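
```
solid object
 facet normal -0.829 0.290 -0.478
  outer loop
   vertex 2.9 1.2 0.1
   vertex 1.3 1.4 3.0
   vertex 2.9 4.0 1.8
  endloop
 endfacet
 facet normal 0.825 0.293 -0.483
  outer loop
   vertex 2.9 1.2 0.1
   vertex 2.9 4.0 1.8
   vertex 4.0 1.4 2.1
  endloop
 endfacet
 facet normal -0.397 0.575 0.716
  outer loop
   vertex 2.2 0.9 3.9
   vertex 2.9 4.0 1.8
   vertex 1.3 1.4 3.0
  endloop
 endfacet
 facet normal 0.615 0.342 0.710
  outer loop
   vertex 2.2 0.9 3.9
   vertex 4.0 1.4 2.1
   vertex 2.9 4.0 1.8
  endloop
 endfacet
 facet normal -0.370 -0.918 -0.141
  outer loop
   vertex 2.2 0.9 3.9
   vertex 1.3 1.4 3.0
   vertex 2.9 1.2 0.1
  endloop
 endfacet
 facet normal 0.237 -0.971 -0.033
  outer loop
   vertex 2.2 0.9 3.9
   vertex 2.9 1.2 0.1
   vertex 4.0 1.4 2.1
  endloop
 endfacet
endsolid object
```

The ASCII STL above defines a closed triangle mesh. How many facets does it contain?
6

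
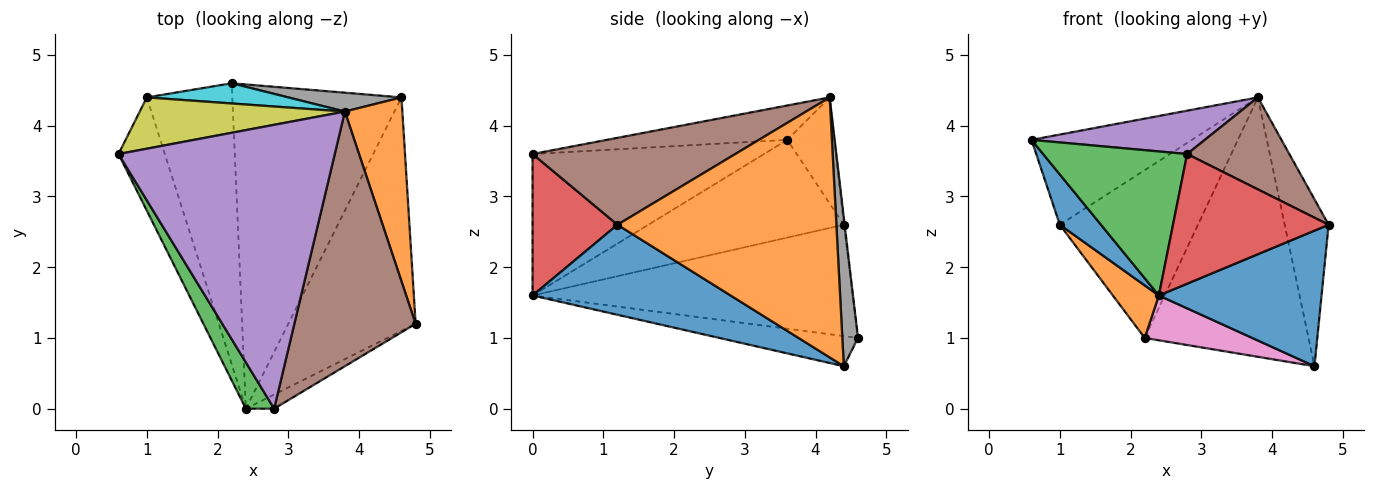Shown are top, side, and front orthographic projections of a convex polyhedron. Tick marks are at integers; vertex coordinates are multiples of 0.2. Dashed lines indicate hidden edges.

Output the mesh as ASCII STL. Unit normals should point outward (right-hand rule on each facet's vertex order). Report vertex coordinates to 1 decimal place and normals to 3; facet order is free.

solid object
 facet normal 0.522 -0.428 -0.738
  outer loop
   vertex 2.4 0.0 1.6
   vertex 4.6 4.4 0.6
   vertex 4.8 1.2 2.6
  endloop
 endfacet
 facet normal 0.958 0.192 0.212
  outer loop
   vertex 3.8 4.2 4.4
   vertex 4.8 1.2 2.6
   vertex 4.6 4.4 0.6
  endloop
 endfacet
 facet normal -0.837 -0.521 0.167
  outer loop
   vertex 2.8 0.0 3.6
   vertex 0.6 3.6 3.8
   vertex 2.4 0.0 1.6
  endloop
 endfacet
 facet normal 0.477 -0.874 -0.095
  outer loop
   vertex 2.8 0.0 3.6
   vertex 2.4 0.0 1.6
   vertex 4.8 1.2 2.6
  endloop
 endfacet
 facet normal -0.155 -0.149 0.977
  outer loop
   vertex 2.8 0.0 3.6
   vertex 3.8 4.2 4.4
   vertex 0.6 3.6 3.8
  endloop
 endfacet
 facet normal 0.559 -0.282 0.780
  outer loop
   vertex 2.8 0.0 3.6
   vertex 4.8 1.2 2.6
   vertex 3.8 4.2 4.4
  endloop
 endfacet
 facet normal -0.174 -0.135 -0.976
  outer loop
   vertex 2.2 4.6 1.0
   vertex 4.6 4.4 0.6
   vertex 2.4 0.0 1.6
  endloop
 endfacet
 facet normal 0.095 0.993 0.072
  outer loop
   vertex 2.2 4.6 1.0
   vertex 3.8 4.2 4.4
   vertex 4.6 4.4 0.6
  endloop
 endfacet
 facet normal -0.248 0.842 0.479
  outer loop
   vertex 1.0 4.4 2.6
   vertex 0.6 3.6 3.8
   vertex 3.8 4.2 4.4
  endloop
 endfacet
 facet normal -0.006 0.993 0.120
  outer loop
   vertex 1.0 4.4 2.6
   vertex 3.8 4.2 4.4
   vertex 2.2 4.6 1.0
  endloop
 endfacet
 facet normal -0.888 -0.187 -0.421
  outer loop
   vertex 1.0 4.4 2.6
   vertex 2.4 0.0 1.6
   vertex 0.6 3.6 3.8
  endloop
 endfacet
 facet normal -0.788 -0.113 -0.605
  outer loop
   vertex 1.0 4.4 2.6
   vertex 2.2 4.6 1.0
   vertex 2.4 0.0 1.6
  endloop
 endfacet
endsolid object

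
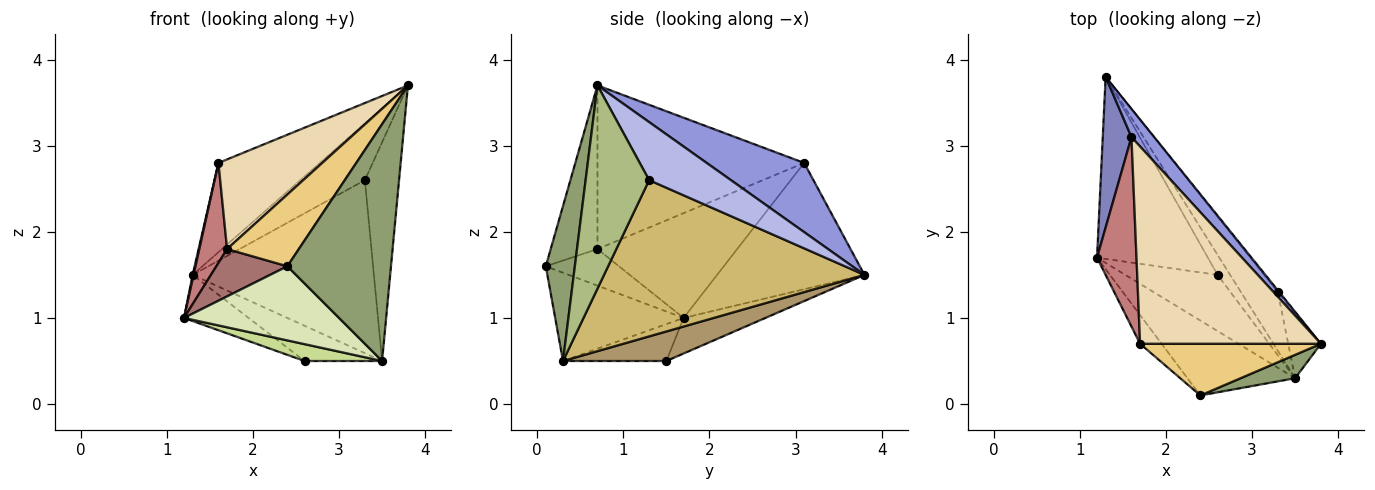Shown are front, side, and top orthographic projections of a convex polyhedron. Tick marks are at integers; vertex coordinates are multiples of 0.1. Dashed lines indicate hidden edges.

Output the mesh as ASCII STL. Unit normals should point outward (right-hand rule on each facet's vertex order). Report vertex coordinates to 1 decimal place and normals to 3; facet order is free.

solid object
 facet normal -0.297 0.235 -0.926
  outer loop
   vertex 2.6 1.5 0.5
   vertex 1.2 1.7 1.0
   vertex 1.3 3.8 1.5
  endloop
 endfacet
 facet normal -0.975 -0.006 0.222
  outer loop
   vertex 1.6 3.1 2.8
   vertex 1.3 3.8 1.5
   vertex 1.2 1.7 1.0
  endloop
 endfacet
 facet normal 0.676 0.703 0.223
  outer loop
   vertex 1.6 3.1 2.8
   vertex 3.8 0.7 3.7
   vertex 1.3 3.8 1.5
  endloop
 endfacet
 facet normal 0.785 0.620 -0.019
  outer loop
   vertex 3.3 1.3 2.6
   vertex 1.3 3.8 1.5
   vertex 3.8 0.7 3.7
  endloop
 endfacet
 facet normal 0.269 -0.959 0.095
  outer loop
   vertex 3.5 0.3 0.5
   vertex 3.8 0.7 3.7
   vertex 2.4 0.1 1.6
  endloop
 endfacet
 facet normal 0.872 0.469 -0.140
  outer loop
   vertex 3.5 0.3 0.5
   vertex 3.3 1.3 2.6
   vertex 3.8 0.7 3.7
  endloop
 endfacet
 facet normal -0.358 -0.268 -0.894
  outer loop
   vertex 3.5 0.3 0.5
   vertex 1.2 1.7 1.0
   vertex 2.6 1.5 0.5
  endloop
 endfacet
 facet normal -0.503 -0.608 -0.614
  outer loop
   vertex 3.5 0.3 0.5
   vertex 2.4 0.1 1.6
   vertex 1.2 1.7 1.0
  endloop
 endfacet
 facet normal 0.757 0.568 -0.322
  outer loop
   vertex 3.5 0.3 0.5
   vertex 2.6 1.5 0.5
   vertex 1.3 3.8 1.5
  endloop
 endfacet
 facet normal 0.806 0.561 -0.190
  outer loop
   vertex 3.5 0.3 0.5
   vertex 1.3 3.8 1.5
   vertex 3.3 1.3 2.6
  endloop
 endfacet
 facet normal -0.467 -0.717 0.517
  outer loop
   vertex 1.7 0.7 1.8
   vertex 2.4 0.1 1.6
   vertex 3.8 0.7 3.7
  endloop
 endfacet
 facet normal -0.636 -0.319 0.703
  outer loop
   vertex 1.7 0.7 1.8
   vertex 3.8 0.7 3.7
   vertex 1.6 3.1 2.8
  endloop
 endfacet
 facet normal -0.661 -0.642 -0.389
  outer loop
   vertex 1.7 0.7 1.8
   vertex 1.2 1.7 1.0
   vertex 2.4 0.1 1.6
  endloop
 endfacet
 facet normal -0.920 -0.183 0.347
  outer loop
   vertex 1.7 0.7 1.8
   vertex 1.6 3.1 2.8
   vertex 1.2 1.7 1.0
  endloop
 endfacet
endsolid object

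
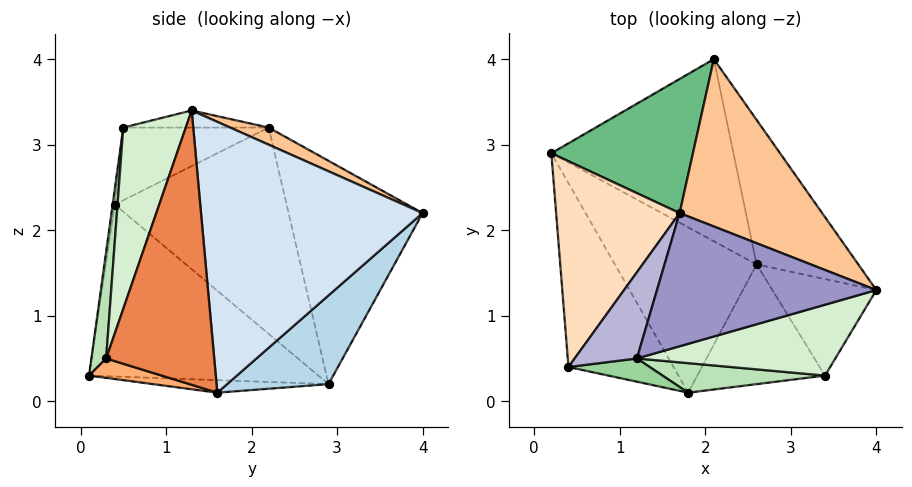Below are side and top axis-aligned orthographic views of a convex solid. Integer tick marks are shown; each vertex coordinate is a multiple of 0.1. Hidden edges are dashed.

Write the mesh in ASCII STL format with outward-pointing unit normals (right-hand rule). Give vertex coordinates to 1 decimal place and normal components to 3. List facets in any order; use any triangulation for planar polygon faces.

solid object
 facet normal -0.088 -0.086 -0.992
  outer loop
   vertex 2.6 1.6 0.1
   vertex 1.8 0.1 0.3
   vertex 0.2 2.9 0.2
  endloop
 endfacet
 facet normal -0.761 -0.452 -0.465
  outer loop
   vertex 0.4 0.4 2.3
   vertex 0.2 2.9 0.2
   vertex 1.8 0.1 0.3
  endloop
 endfacet
 facet normal 0.329 0.660 -0.676
  outer loop
   vertex 2.1 4.0 2.2
   vertex 2.6 1.6 0.1
   vertex 0.2 2.9 0.2
  endloop
 endfacet
 facet normal 0.836 0.449 -0.314
  outer loop
   vertex 2.1 4.0 2.2
   vertex 4.0 1.3 3.4
   vertex 2.6 1.6 0.1
  endloop
 endfacet
 facet normal 0.847 0.423 -0.321
  outer loop
   vertex 3.4 0.3 0.5
   vertex 2.6 1.6 0.1
   vertex 4.0 1.3 3.4
  endloop
 endfacet
 facet normal 0.147 -0.207 -0.967
  outer loop
   vertex 3.4 0.3 0.5
   vertex 1.8 0.1 0.3
   vertex 2.6 1.6 0.1
  endloop
 endfacet
 facet normal 0.105 0.465 0.879
  outer loop
   vertex 1.7 2.2 3.2
   vertex 4.0 1.3 3.4
   vertex 2.1 4.0 2.2
  endloop
 endfacet
 facet normal -0.807 0.341 0.483
  outer loop
   vertex 1.7 2.2 3.2
   vertex 0.2 2.9 0.2
   vertex 0.4 0.4 2.3
  endloop
 endfacet
 facet normal -0.760 0.437 0.482
  outer loop
   vertex 1.7 2.2 3.2
   vertex 2.1 4.0 2.2
   vertex 0.2 2.9 0.2
  endloop
 endfacet
 facet normal -0.024 -0.991 0.132
  outer loop
   vertex 1.2 0.5 3.2
   vertex 0.4 0.4 2.3
   vertex 1.8 0.1 0.3
  endloop
 endfacet
 facet normal 0.103 -0.982 0.157
  outer loop
   vertex 1.2 0.5 3.2
   vertex 1.8 0.1 0.3
   vertex 3.4 0.3 0.5
  endloop
 endfacet
 facet normal 0.247 -0.931 0.270
  outer loop
   vertex 1.2 0.5 3.2
   vertex 3.4 0.3 0.5
   vertex 4.0 1.3 3.4
  endloop
 endfacet
 facet normal -0.078 0.023 0.997
  outer loop
   vertex 1.2 0.5 3.2
   vertex 4.0 1.3 3.4
   vertex 1.7 2.2 3.2
  endloop
 endfacet
 facet normal -0.741 0.218 0.635
  outer loop
   vertex 1.2 0.5 3.2
   vertex 1.7 2.2 3.2
   vertex 0.4 0.4 2.3
  endloop
 endfacet
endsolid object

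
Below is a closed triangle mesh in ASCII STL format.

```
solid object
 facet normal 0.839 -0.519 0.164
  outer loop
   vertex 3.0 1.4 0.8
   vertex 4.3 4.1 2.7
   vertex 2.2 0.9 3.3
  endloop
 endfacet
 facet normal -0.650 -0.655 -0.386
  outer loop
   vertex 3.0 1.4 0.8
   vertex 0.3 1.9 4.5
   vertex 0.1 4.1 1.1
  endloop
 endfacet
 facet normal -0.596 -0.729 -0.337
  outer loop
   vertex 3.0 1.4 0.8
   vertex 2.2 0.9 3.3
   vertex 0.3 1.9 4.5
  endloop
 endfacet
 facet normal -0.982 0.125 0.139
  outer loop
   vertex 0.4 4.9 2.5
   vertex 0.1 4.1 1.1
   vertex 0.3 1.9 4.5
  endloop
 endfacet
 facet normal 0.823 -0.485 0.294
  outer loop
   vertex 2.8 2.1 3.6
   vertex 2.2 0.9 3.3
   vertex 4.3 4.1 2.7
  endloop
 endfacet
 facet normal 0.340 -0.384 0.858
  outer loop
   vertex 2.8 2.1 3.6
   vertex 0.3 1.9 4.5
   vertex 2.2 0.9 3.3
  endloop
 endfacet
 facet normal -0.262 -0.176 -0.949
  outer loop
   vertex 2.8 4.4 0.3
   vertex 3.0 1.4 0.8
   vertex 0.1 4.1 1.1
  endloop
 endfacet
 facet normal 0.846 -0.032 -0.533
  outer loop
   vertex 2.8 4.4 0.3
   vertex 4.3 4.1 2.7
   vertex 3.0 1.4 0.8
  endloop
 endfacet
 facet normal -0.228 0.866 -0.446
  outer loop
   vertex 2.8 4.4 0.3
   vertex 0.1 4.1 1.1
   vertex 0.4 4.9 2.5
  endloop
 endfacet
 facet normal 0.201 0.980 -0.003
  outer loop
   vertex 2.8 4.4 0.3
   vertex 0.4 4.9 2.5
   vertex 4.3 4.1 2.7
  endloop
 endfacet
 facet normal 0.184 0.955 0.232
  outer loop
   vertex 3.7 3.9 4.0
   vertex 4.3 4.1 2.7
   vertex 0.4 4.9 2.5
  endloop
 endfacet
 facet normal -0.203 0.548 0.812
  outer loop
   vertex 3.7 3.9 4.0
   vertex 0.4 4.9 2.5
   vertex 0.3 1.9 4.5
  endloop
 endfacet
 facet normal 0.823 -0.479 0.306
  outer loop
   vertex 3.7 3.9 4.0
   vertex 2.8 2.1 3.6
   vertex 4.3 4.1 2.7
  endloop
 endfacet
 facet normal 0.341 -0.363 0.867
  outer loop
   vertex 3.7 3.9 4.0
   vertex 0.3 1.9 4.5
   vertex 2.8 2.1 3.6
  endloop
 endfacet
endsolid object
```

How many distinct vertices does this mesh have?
9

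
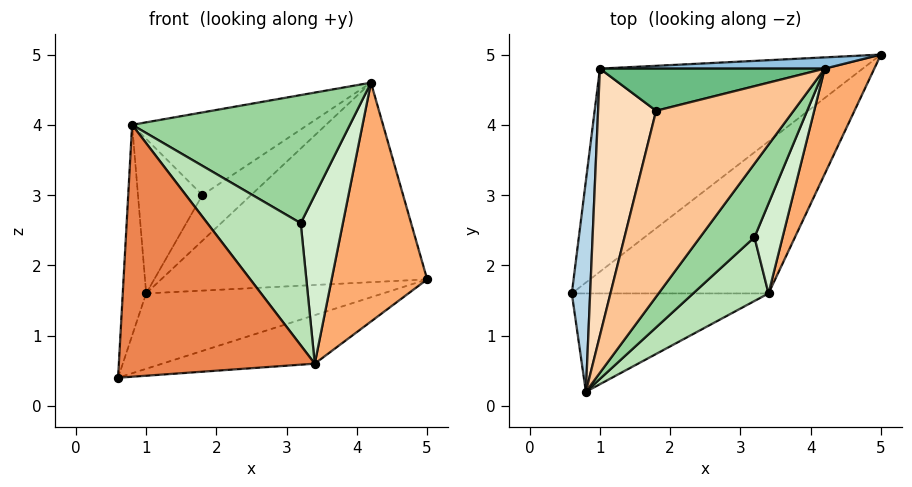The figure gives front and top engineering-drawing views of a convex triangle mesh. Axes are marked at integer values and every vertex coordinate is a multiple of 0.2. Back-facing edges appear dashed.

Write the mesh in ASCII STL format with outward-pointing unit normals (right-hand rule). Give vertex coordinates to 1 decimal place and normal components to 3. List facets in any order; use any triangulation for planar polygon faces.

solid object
 facet normal 0.029 0.348 -0.937
  outer loop
   vertex 1.0 4.8 1.6
   vertex 5.0 5.0 1.8
   vertex 0.6 1.6 0.4
  endloop
 endfacet
 facet normal -0.053 0.997 0.056
  outer loop
   vertex 1.0 4.8 1.6
   vertex 4.2 4.8 4.6
   vertex 5.0 5.0 1.8
  endloop
 endfacet
 facet normal -0.992 0.090 0.090
  outer loop
   vertex 1.0 4.8 1.6
   vertex 0.6 1.6 0.4
   vertex 0.8 0.2 4.0
  endloop
 endfacet
 facet normal 0.068 0.303 -0.950
  outer loop
   vertex 3.4 1.6 0.6
   vertex 0.6 1.6 0.4
   vertex 5.0 5.0 1.8
  endloop
 endfacet
 facet normal 0.026 -0.931 -0.364
  outer loop
   vertex 3.4 1.6 0.6
   vertex 0.8 0.2 4.0
   vertex 0.6 1.6 0.4
  endloop
 endfacet
 facet normal 0.854 -0.476 0.210
  outer loop
   vertex 3.4 1.6 0.6
   vertex 5.0 5.0 1.8
   vertex 4.2 4.8 4.6
  endloop
 endfacet
 facet normal -0.579 0.331 0.745
  outer loop
   vertex 1.8 4.2 3.0
   vertex 0.8 0.2 4.0
   vertex 4.2 4.8 4.6
  endloop
 endfacet
 facet normal -0.751 0.331 0.571
  outer loop
   vertex 1.8 4.2 3.0
   vertex 1.0 4.8 1.6
   vertex 0.8 0.2 4.0
  endloop
 endfacet
 facet normal -0.537 0.620 0.572
  outer loop
   vertex 1.8 4.2 3.0
   vertex 4.2 4.8 4.6
   vertex 1.0 4.8 1.6
  endloop
 endfacet
 facet normal 0.735 -0.588 0.337
  outer loop
   vertex 3.2 2.4 2.6
   vertex 4.2 4.8 4.6
   vertex 0.8 0.2 4.0
  endloop
 endfacet
 facet normal 0.735 -0.601 0.314
  outer loop
   vertex 3.2 2.4 2.6
   vertex 0.8 0.2 4.0
   vertex 3.4 1.6 0.6
  endloop
 endfacet
 facet normal 0.762 -0.571 0.305
  outer loop
   vertex 3.2 2.4 2.6
   vertex 3.4 1.6 0.6
   vertex 4.2 4.8 4.6
  endloop
 endfacet
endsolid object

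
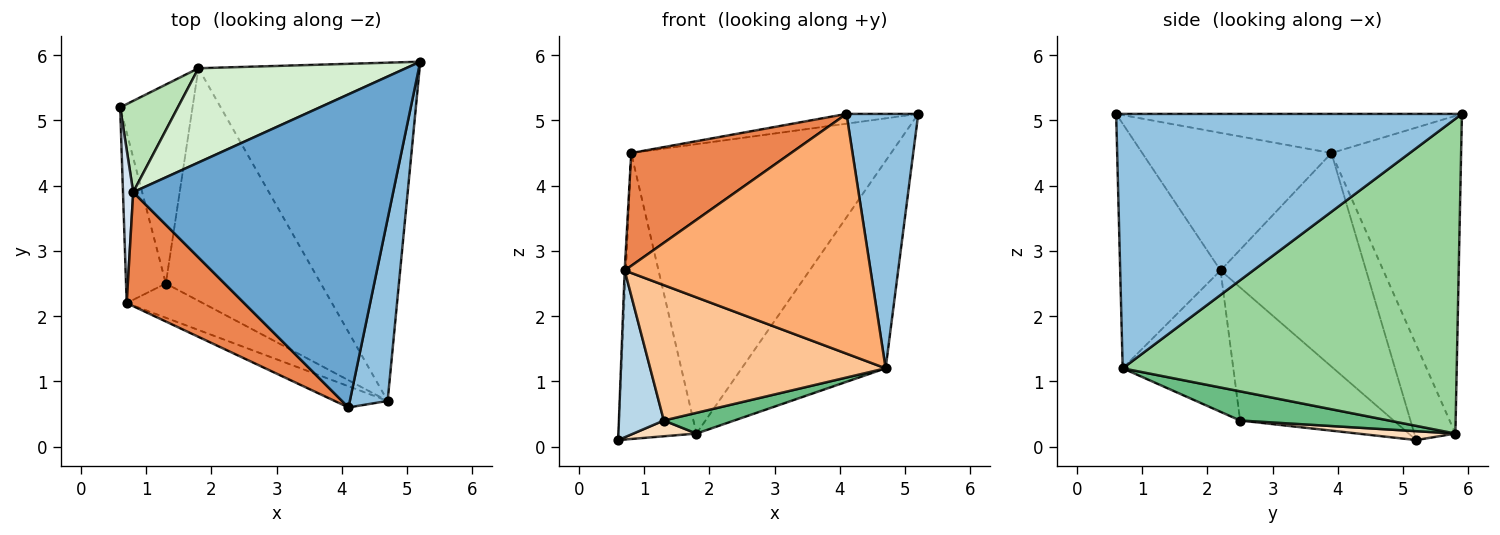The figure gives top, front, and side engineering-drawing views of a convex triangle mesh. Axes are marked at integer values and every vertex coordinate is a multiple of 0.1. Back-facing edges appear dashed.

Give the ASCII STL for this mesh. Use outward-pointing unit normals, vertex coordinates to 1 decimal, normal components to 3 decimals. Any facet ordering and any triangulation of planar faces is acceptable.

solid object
 facet normal -0.149 0.031 0.988
  outer loop
   vertex 0.8 3.9 4.5
   vertex 4.1 0.6 5.1
   vertex 5.2 5.9 5.1
  endloop
 endfacet
 facet normal 0.969 -0.201 0.144
  outer loop
   vertex 4.7 0.7 1.2
   vertex 5.2 5.9 5.1
   vertex 4.1 0.6 5.1
  endloop
 endfacet
 facet normal -0.923 -0.270 -0.276
  outer loop
   vertex 0.7 2.2 2.7
   vertex 0.6 5.2 0.1
   vertex 1.3 2.5 0.4
  endloop
 endfacet
 facet normal -0.999 0.008 0.048
  outer loop
   vertex 0.7 2.2 2.7
   vertex 0.8 3.9 4.5
   vertex 0.6 5.2 0.1
  endloop
 endfacet
 facet normal -0.640 -0.541 0.546
  outer loop
   vertex 0.7 2.2 2.7
   vertex 4.1 0.6 5.1
   vertex 0.8 3.9 4.5
  endloop
 endfacet
 facet normal -0.377 -0.923 -0.082
  outer loop
   vertex 0.7 2.2 2.7
   vertex 4.7 0.7 1.2
   vertex 4.1 0.6 5.1
  endloop
 endfacet
 facet normal -0.415 -0.882 -0.223
  outer loop
   vertex 0.7 2.2 2.7
   vertex 1.3 2.5 0.4
   vertex 4.7 0.7 1.2
  endloop
 endfacet
 facet normal 0.122 -0.078 -0.989
  outer loop
   vertex 1.8 5.8 0.2
   vertex 1.3 2.5 0.4
   vertex 0.6 5.2 0.1
  endloop
 endfacet
 facet normal 0.184 -0.087 -0.979
  outer loop
   vertex 1.8 5.8 0.2
   vertex 4.7 0.7 1.2
   vertex 1.3 2.5 0.4
  endloop
 endfacet
 facet normal 0.772 0.332 -0.542
  outer loop
   vertex 1.8 5.8 0.2
   vertex 5.2 5.9 5.1
   vertex 4.7 0.7 1.2
  endloop
 endfacet
 facet normal -0.448 0.851 0.272
  outer loop
   vertex 1.8 5.8 0.2
   vertex 0.6 5.2 0.1
   vertex 0.8 3.9 4.5
  endloop
 endfacet
 facet normal -0.429 0.859 0.280
  outer loop
   vertex 1.8 5.8 0.2
   vertex 0.8 3.9 4.5
   vertex 5.2 5.9 5.1
  endloop
 endfacet
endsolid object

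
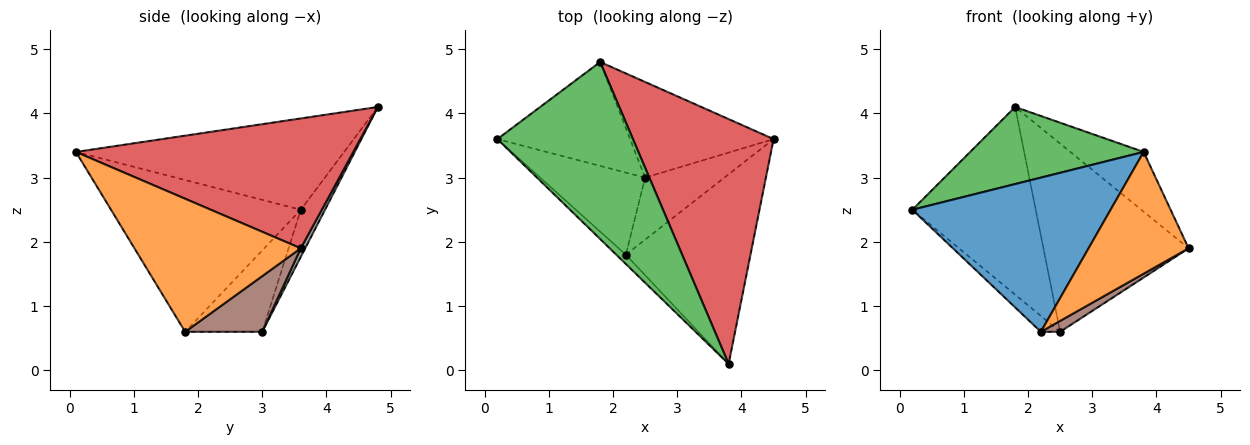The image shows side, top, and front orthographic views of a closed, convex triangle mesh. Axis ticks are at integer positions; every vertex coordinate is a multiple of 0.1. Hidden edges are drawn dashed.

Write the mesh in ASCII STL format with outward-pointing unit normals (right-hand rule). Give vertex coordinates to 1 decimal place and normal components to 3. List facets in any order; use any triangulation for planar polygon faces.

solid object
 facet normal -0.691 -0.722 -0.043
  outer loop
   vertex 2.2 1.8 0.6
   vertex 3.8 0.1 3.4
   vertex 0.2 3.6 2.5
  endloop
 endfacet
 facet normal 0.668 -0.402 -0.626
  outer loop
   vertex 2.2 1.8 0.6
   vertex 4.5 3.6 1.9
   vertex 3.8 0.1 3.4
  endloop
 endfacet
 facet normal -0.525 -0.340 0.780
  outer loop
   vertex 1.8 4.8 4.1
   vertex 0.2 3.6 2.5
   vertex 3.8 0.1 3.4
  endloop
 endfacet
 facet normal 0.668 0.176 0.723
  outer loop
   vertex 1.8 4.8 4.1
   vertex 3.8 0.1 3.4
   vertex 4.5 3.6 1.9
  endloop
 endfacet
 facet normal -0.606 0.151 -0.781
  outer loop
   vertex 2.5 3.0 0.6
   vertex 2.2 1.8 0.6
   vertex 0.2 3.6 2.5
  endloop
 endfacet
 facet normal 0.569 -0.142 -0.810
  outer loop
   vertex 2.5 3.0 0.6
   vertex 4.5 3.6 1.9
   vertex 2.2 1.8 0.6
  endloop
 endfacet
 facet normal -0.169 0.862 -0.477
  outer loop
   vertex 2.5 3.0 0.6
   vertex 0.2 3.6 2.5
   vertex 1.8 4.8 4.1
  endloop
 endfacet
 facet normal 0.027 0.891 -0.453
  outer loop
   vertex 2.5 3.0 0.6
   vertex 1.8 4.8 4.1
   vertex 4.5 3.6 1.9
  endloop
 endfacet
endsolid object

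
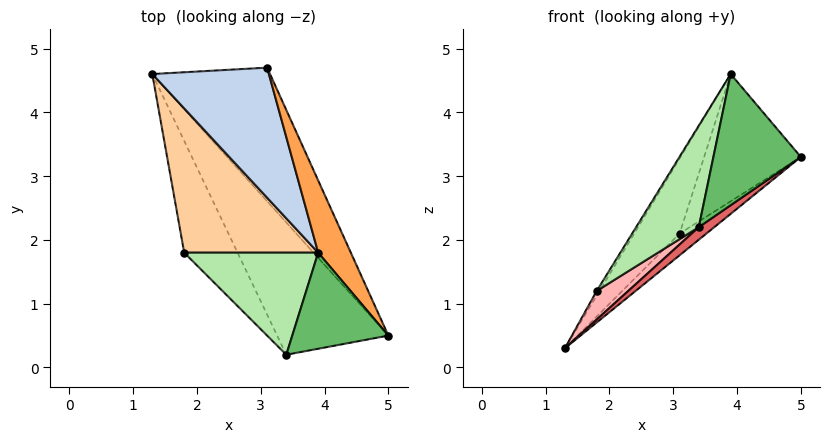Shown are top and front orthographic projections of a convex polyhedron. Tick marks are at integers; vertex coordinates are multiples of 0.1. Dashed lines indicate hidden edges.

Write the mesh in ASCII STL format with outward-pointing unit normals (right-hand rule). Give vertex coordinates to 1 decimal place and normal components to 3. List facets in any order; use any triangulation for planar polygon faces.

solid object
 facet normal 0.699 0.115 -0.706
  outer loop
   vertex 3.1 4.7 2.1
   vertex 5.0 0.5 3.3
   vertex 1.3 4.6 0.3
  endloop
 endfacet
 facet normal -0.666 0.373 0.646
  outer loop
   vertex 3.9 1.8 4.6
   vertex 3.1 4.7 2.1
   vertex 1.3 4.6 0.3
  endloop
 endfacet
 facet normal 0.850 0.459 0.260
  outer loop
   vertex 3.9 1.8 4.6
   vertex 5.0 0.5 3.3
   vertex 3.1 4.7 2.1
  endloop
 endfacet
 facet normal -0.851 0.017 0.525
  outer loop
   vertex 1.8 1.8 1.2
   vertex 3.9 1.8 4.6
   vertex 1.3 4.6 0.3
  endloop
 endfacet
 facet normal -0.247 -0.782 0.573
  outer loop
   vertex 3.4 0.2 2.2
   vertex 5.0 0.5 3.3
   vertex 3.9 1.8 4.6
  endloop
 endfacet
 facet normal -0.754 -0.463 0.466
  outer loop
   vertex 3.4 0.2 2.2
   vertex 3.9 1.8 4.6
   vertex 1.8 1.8 1.2
  endloop
 endfacet
 facet normal 0.575 -0.078 -0.815
  outer loop
   vertex 3.4 0.2 2.2
   vertex 1.3 4.6 0.3
   vertex 5.0 0.5 3.3
  endloop
 endfacet
 facet normal 0.337 -0.233 -0.912
  outer loop
   vertex 3.4 0.2 2.2
   vertex 1.8 1.8 1.2
   vertex 1.3 4.6 0.3
  endloop
 endfacet
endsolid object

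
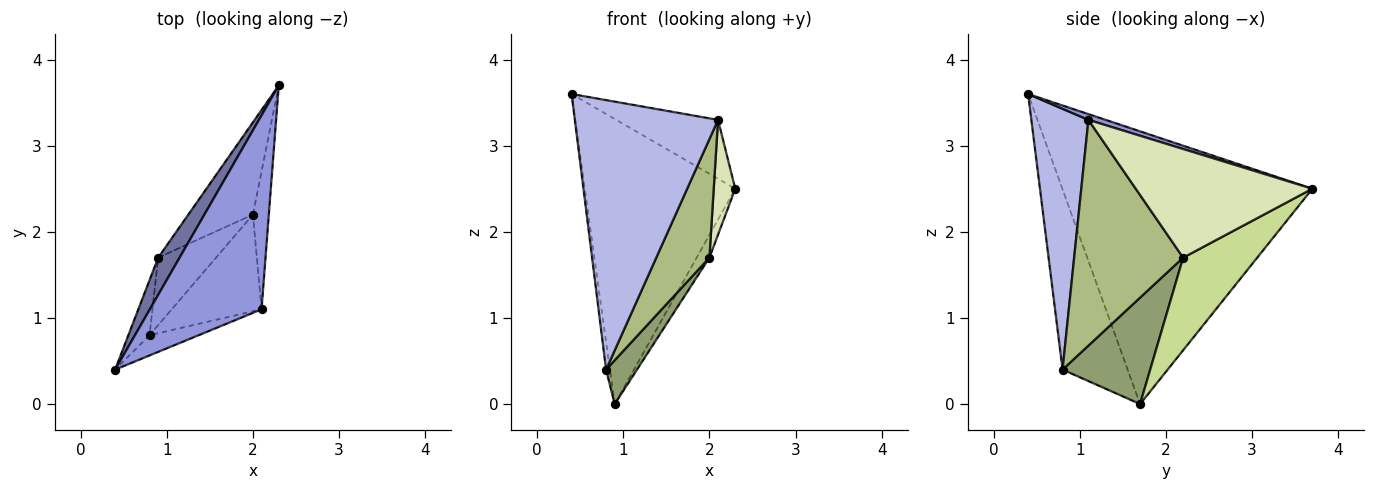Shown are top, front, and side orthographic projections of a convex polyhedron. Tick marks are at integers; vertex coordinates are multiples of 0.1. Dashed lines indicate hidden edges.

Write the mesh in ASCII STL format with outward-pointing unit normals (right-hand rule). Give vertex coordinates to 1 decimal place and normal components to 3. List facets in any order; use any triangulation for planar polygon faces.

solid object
 facet normal -0.855 0.515 0.067
  outer loop
   vertex 0.9 1.7 0.0
   vertex 0.4 0.4 3.6
   vertex 2.3 3.7 2.5
  endloop
 endfacet
 facet normal -0.991 0.058 -0.117
  outer loop
   vertex 0.8 0.8 0.4
   vertex 0.4 0.4 3.6
   vertex 0.9 1.7 0.0
  endloop
 endfacet
 facet normal 0.049 0.290 0.956
  outer loop
   vertex 2.1 1.1 3.3
   vertex 2.3 3.7 2.5
   vertex 0.4 0.4 3.6
  endloop
 endfacet
 facet normal 0.369 -0.927 -0.070
  outer loop
   vertex 2.1 1.1 3.3
   vertex 0.4 0.4 3.6
   vertex 0.8 0.8 0.4
  endloop
 endfacet
 facet normal 0.839 -0.296 -0.456
  outer loop
   vertex 2.0 2.2 1.7
   vertex 0.8 0.8 0.4
   vertex 0.9 1.7 0.0
  endloop
 endfacet
 facet normal 0.846 -0.413 -0.337
  outer loop
   vertex 2.0 2.2 1.7
   vertex 2.1 1.1 3.3
   vertex 0.8 0.8 0.4
  endloop
 endfacet
 facet normal 0.812 0.140 -0.567
  outer loop
   vertex 2.0 2.2 1.7
   vertex 0.9 1.7 0.0
   vertex 2.3 3.7 2.5
  endloop
 endfacet
 facet normal 0.982 -0.120 -0.144
  outer loop
   vertex 2.0 2.2 1.7
   vertex 2.3 3.7 2.5
   vertex 2.1 1.1 3.3
  endloop
 endfacet
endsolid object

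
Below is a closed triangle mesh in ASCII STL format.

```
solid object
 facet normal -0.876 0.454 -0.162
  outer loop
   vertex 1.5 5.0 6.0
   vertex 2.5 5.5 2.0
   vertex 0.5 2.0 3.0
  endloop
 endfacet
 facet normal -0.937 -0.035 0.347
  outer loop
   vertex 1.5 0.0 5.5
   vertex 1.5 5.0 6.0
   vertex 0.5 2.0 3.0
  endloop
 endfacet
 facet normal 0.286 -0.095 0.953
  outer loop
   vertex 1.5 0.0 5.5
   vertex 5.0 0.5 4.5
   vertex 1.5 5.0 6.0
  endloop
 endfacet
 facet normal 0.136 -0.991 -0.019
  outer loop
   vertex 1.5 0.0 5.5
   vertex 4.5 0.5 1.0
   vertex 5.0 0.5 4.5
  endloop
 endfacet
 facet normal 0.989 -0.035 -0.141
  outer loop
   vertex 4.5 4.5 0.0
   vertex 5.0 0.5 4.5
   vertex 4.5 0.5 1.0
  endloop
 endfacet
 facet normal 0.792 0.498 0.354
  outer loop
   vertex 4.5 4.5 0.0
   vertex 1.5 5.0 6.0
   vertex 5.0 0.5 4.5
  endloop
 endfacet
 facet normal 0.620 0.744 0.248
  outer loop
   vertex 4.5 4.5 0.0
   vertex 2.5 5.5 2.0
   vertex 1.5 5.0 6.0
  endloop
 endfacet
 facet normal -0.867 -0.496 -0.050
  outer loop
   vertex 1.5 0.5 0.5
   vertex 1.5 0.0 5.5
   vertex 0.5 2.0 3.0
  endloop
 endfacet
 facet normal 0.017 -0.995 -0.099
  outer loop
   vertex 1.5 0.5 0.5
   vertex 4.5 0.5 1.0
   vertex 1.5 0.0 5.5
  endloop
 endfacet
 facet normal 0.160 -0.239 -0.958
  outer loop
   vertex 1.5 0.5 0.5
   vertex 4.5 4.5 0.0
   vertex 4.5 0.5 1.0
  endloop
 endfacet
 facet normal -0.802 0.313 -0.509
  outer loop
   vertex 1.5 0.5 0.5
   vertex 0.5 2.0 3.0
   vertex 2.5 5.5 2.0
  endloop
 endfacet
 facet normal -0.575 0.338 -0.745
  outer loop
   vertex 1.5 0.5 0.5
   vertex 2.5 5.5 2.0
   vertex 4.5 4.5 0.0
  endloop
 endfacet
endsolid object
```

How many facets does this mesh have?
12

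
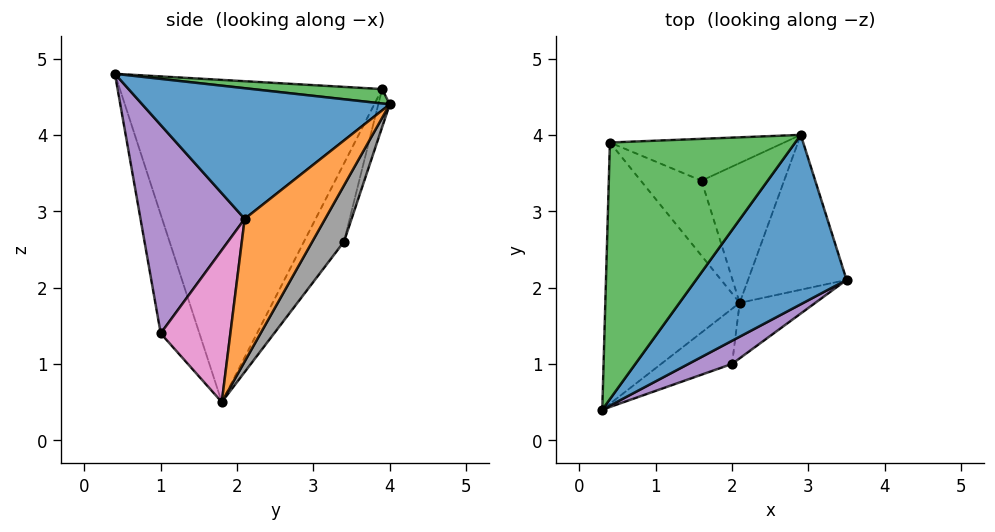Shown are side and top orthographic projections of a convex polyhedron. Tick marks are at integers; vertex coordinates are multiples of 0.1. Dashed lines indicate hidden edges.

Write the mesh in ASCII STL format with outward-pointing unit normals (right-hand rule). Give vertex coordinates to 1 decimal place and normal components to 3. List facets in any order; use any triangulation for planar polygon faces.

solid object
 facet normal 0.611 -0.363 0.704
  outer loop
   vertex 2.9 4.0 4.4
   vertex 0.3 0.4 4.8
   vertex 3.5 2.1 2.9
  endloop
 endfacet
 facet normal 0.671 0.578 -0.464
  outer loop
   vertex 2.1 1.8 0.5
   vertex 2.9 4.0 4.4
   vertex 3.5 2.1 2.9
  endloop
 endfacet
 facet normal 0.077 0.055 0.995
  outer loop
   vertex 0.4 3.9 4.6
   vertex 0.3 0.4 4.8
   vertex 2.9 4.0 4.4
  endloop
 endfacet
 facet normal -0.923 0.004 -0.385
  outer loop
   vertex 0.4 3.9 4.6
   vertex 2.1 1.8 0.5
   vertex 0.3 0.4 4.8
  endloop
 endfacet
 facet normal 0.516 -0.850 0.108
  outer loop
   vertex 2.0 1.0 1.4
   vertex 3.5 2.1 2.9
   vertex 0.3 0.4 4.8
  endloop
 endfacet
 facet normal -0.778 -0.424 -0.464
  outer loop
   vertex 2.0 1.0 1.4
   vertex 0.3 0.4 4.8
   vertex 2.1 1.8 0.5
  endloop
 endfacet
 facet normal 0.763 -0.523 -0.380
  outer loop
   vertex 2.0 1.0 1.4
   vertex 2.1 1.8 0.5
   vertex 3.5 2.1 2.9
  endloop
 endfacet
 facet normal 0.350 0.783 -0.514
  outer loop
   vertex 1.6 3.4 2.6
   vertex 2.9 4.0 4.4
   vertex 2.1 1.8 0.5
  endloop
 endfacet
 facet normal -0.060 0.959 -0.276
  outer loop
   vertex 1.6 3.4 2.6
   vertex 0.4 3.9 4.6
   vertex 2.9 4.0 4.4
  endloop
 endfacet
 facet normal -0.690 0.487 -0.536
  outer loop
   vertex 1.6 3.4 2.6
   vertex 2.1 1.8 0.5
   vertex 0.4 3.9 4.6
  endloop
 endfacet
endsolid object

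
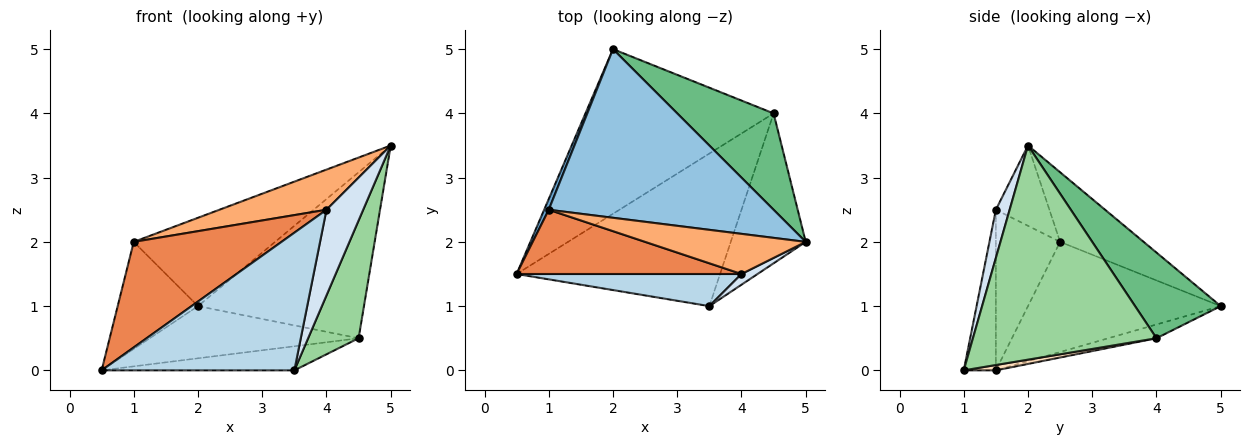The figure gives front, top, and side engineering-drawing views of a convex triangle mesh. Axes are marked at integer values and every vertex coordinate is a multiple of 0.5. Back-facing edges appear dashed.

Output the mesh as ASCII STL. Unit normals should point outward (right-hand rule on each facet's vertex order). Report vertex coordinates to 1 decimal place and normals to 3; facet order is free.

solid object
 facet normal -0.922 0.384 0.038
  outer loop
   vertex 1.0 2.5 2.0
   vertex 2.0 5.0 1.0
   vertex 0.5 1.5 0.0
  endloop
 endfacet
 facet normal -0.264 0.447 0.854
  outer loop
   vertex 1.0 2.5 2.0
   vertex 5.0 2.0 3.5
   vertex 2.0 5.0 1.0
  endloop
 endfacet
 facet normal -0.160 -0.961 0.224
  outer loop
   vertex 4.0 1.5 2.5
   vertex 0.5 1.5 0.0
   vertex 3.5 1.0 0.0
  endloop
 endfacet
 facet normal 0.349 -0.930 0.116
  outer loop
   vertex 4.0 1.5 2.5
   vertex 3.5 1.0 0.0
   vertex 5.0 2.0 3.5
  endloop
 endfacet
 facet normal -0.348 -0.801 0.487
  outer loop
   vertex 4.0 1.5 2.5
   vertex 1.0 2.5 2.0
   vertex 0.5 1.5 0.0
  endloop
 endfacet
 facet normal -0.333 -0.667 0.667
  outer loop
   vertex 4.0 1.5 2.5
   vertex 5.0 2.0 3.5
   vertex 1.0 2.5 2.0
  endloop
 endfacet
 facet normal -0.070 0.302 -0.951
  outer loop
   vertex 4.5 4.0 0.5
   vertex 0.5 1.5 0.0
   vertex 2.0 5.0 1.0
  endloop
 endfacet
 facet normal 0.026 0.156 -0.987
  outer loop
   vertex 4.5 4.0 0.5
   vertex 3.5 1.0 0.0
   vertex 0.5 1.5 0.0
  endloop
 endfacet
 facet normal 0.408 0.790 0.459
  outer loop
   vertex 4.5 4.0 0.5
   vertex 2.0 5.0 1.0
   vertex 5.0 2.0 3.5
  endloop
 endfacet
 facet normal 0.914 -0.251 -0.320
  outer loop
   vertex 4.5 4.0 0.5
   vertex 5.0 2.0 3.5
   vertex 3.5 1.0 0.0
  endloop
 endfacet
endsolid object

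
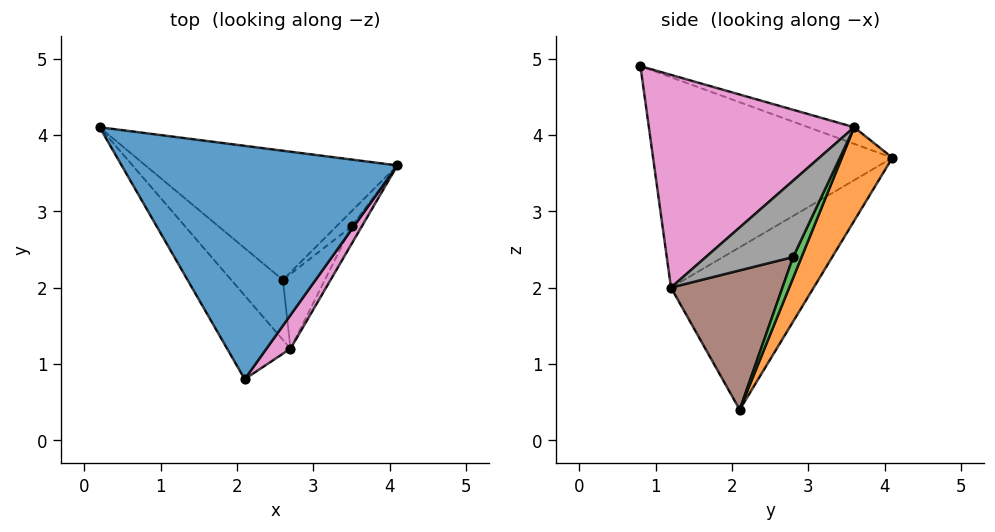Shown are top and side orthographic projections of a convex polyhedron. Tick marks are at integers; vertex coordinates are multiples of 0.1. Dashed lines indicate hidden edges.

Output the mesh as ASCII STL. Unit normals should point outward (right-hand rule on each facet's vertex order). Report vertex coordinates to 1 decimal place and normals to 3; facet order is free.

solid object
 facet normal -0.057 0.312 0.948
  outer loop
   vertex 2.1 0.8 4.9
   vertex 4.1 3.6 4.1
   vertex 0.2 4.1 3.7
  endloop
 endfacet
 facet normal 0.158 0.891 -0.425
  outer loop
   vertex 2.6 2.1 0.4
   vertex 0.2 4.1 3.7
   vertex 4.1 3.6 4.1
  endloop
 endfacet
 facet normal 0.677 0.545 -0.495
  outer loop
   vertex 3.5 2.8 2.4
   vertex 2.6 2.1 0.4
   vertex 4.1 3.6 4.1
  endloop
 endfacet
 facet normal -0.800 -0.549 -0.241
  outer loop
   vertex 2.7 1.2 2.0
   vertex 2.1 0.8 4.9
   vertex 0.2 4.1 3.7
  endloop
 endfacet
 facet normal -0.801 -0.542 -0.255
  outer loop
   vertex 2.7 1.2 2.0
   vertex 0.2 4.1 3.7
   vertex 2.6 2.1 0.4
  endloop
 endfacet
 facet normal 0.887 -0.377 -0.267
  outer loop
   vertex 2.7 1.2 2.0
   vertex 2.6 2.1 0.4
   vertex 3.5 2.8 2.4
  endloop
 endfacet
 facet normal 0.823 -0.561 0.093
  outer loop
   vertex 2.7 1.2 2.0
   vertex 4.1 3.6 4.1
   vertex 2.1 0.8 4.9
  endloop
 endfacet
 facet normal 0.900 -0.420 -0.120
  outer loop
   vertex 2.7 1.2 2.0
   vertex 3.5 2.8 2.4
   vertex 4.1 3.6 4.1
  endloop
 endfacet
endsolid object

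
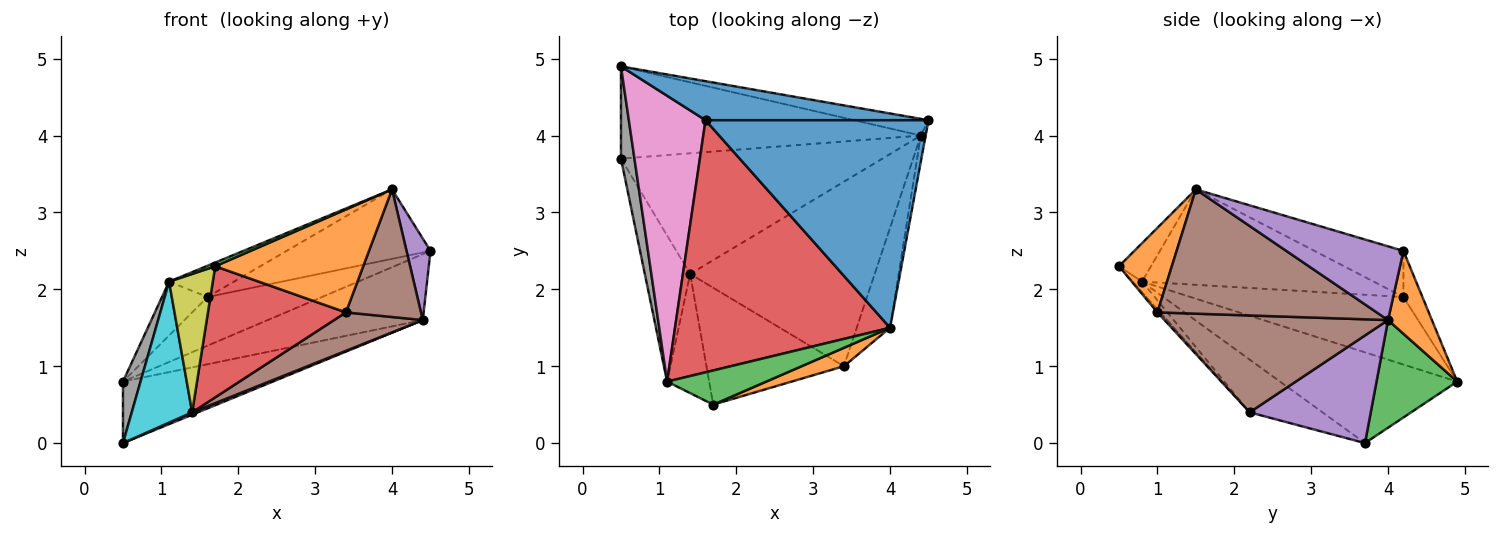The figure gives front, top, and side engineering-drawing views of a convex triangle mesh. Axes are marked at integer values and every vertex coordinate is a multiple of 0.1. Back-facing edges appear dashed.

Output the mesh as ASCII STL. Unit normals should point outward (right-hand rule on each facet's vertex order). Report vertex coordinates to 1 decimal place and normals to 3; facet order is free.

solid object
 facet normal -0.128 0.774 0.621
  outer loop
   vertex 1.6 4.2 1.9
   vertex 4.5 4.2 2.5
   vertex 0.5 4.9 0.8
  endloop
 endfacet
 facet normal 0.264 0.935 -0.237
  outer loop
   vertex 4.4 4.0 1.6
   vertex 0.5 4.9 0.8
   vertex 4.5 4.2 2.5
  endloop
 endfacet
 facet normal 0.286 0.531 -0.797
  outer loop
   vertex 4.4 4.0 1.6
   vertex 0.5 3.7 0.0
   vertex 0.5 4.9 0.8
  endloop
 endfacet
 facet normal -0.015 -0.746 -0.665
  outer loop
   vertex 1.4 2.2 0.4
   vertex 3.4 1.0 1.7
   vertex 1.7 0.5 2.3
  endloop
 endfacet
 facet normal 0.381 -0.018 -0.925
  outer loop
   vertex 1.4 2.2 0.4
   vertex 0.5 3.7 0.0
   vertex 4.4 4.0 1.6
  endloop
 endfacet
 facet normal 0.457 -0.181 -0.871
  outer loop
   vertex 1.4 2.2 0.4
   vertex 4.4 4.0 1.6
   vertex 3.4 1.0 1.7
  endloop
 endfacet
 facet normal -0.654 0.140 0.743
  outer loop
   vertex 1.1 0.8 2.1
   vertex 1.6 4.2 1.9
   vertex 0.5 4.9 0.8
  endloop
 endfacet
 facet normal -0.984 -0.098 0.146
  outer loop
   vertex 1.1 0.8 2.1
   vertex 0.5 4.9 0.8
   vertex 0.5 3.7 0.0
  endloop
 endfacet
 facet normal -0.159 -0.748 -0.644
  outer loop
   vertex 1.1 0.8 2.1
   vertex 1.4 2.2 0.4
   vertex 1.7 0.5 2.3
  endloop
 endfacet
 facet normal -0.642 -0.532 -0.552
  outer loop
   vertex 1.1 0.8 2.1
   vertex 0.5 3.7 0.0
   vertex 1.4 2.2 0.4
  endloop
 endfacet
 facet normal -0.193 0.311 0.931
  outer loop
   vertex 4.0 1.5 3.3
   vertex 4.5 4.2 2.5
   vertex 1.6 4.2 1.9
  endloop
 endfacet
 facet normal 0.332 -0.929 0.166
  outer loop
   vertex 4.0 1.5 3.3
   vertex 1.7 0.5 2.3
   vertex 3.4 1.0 1.7
  endloop
 endfacet
 facet normal -0.360 -0.101 0.928
  outer loop
   vertex 4.0 1.5 3.3
   vertex 1.1 0.8 2.1
   vertex 1.7 0.5 2.3
  endloop
 endfacet
 facet normal -0.403 0.113 0.908
  outer loop
   vertex 4.0 1.5 3.3
   vertex 1.6 4.2 1.9
   vertex 1.1 0.8 2.1
  endloop
 endfacet
 facet normal 0.978 -0.200 -0.064
  outer loop
   vertex 4.0 1.5 3.3
   vertex 4.4 4.0 1.6
   vertex 4.5 4.2 2.5
  endloop
 endfacet
 facet normal 0.917 -0.314 -0.246
  outer loop
   vertex 4.0 1.5 3.3
   vertex 3.4 1.0 1.7
   vertex 4.4 4.0 1.6
  endloop
 endfacet
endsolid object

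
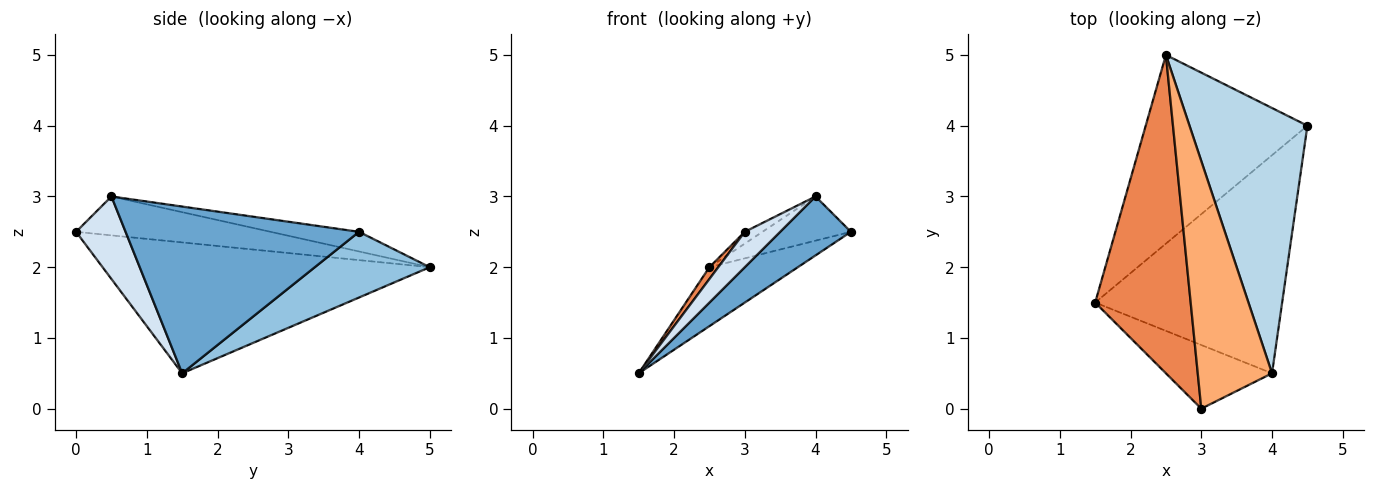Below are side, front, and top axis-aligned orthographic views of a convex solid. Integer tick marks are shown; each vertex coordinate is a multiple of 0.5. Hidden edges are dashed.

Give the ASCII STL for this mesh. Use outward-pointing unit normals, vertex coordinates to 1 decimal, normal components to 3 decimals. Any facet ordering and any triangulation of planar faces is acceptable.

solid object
 facet normal 0.652 -0.198 -0.732
  outer loop
   vertex 4.0 0.5 3.0
   vertex 1.5 1.5 0.5
   vertex 4.5 4.0 2.5
  endloop
 endfacet
 facet normal 0.362 0.278 -0.890
  outer loop
   vertex 2.5 5.0 2.0
   vertex 4.5 4.0 2.5
   vertex 1.5 1.5 0.5
  endloop
 endfacet
 facet normal -0.162 0.162 0.973
  outer loop
   vertex 2.5 5.0 2.0
   vertex 4.0 0.5 3.0
   vertex 4.5 4.0 2.5
  endloop
 endfacet
 facet normal 0.562 -0.402 -0.723
  outer loop
   vertex 3.0 0.0 2.5
   vertex 1.5 1.5 0.5
   vertex 4.0 0.5 3.0
  endloop
 endfacet
 facet normal -0.808 -0.022 0.589
  outer loop
   vertex 3.0 0.0 2.5
   vertex 2.5 5.0 2.0
   vertex 1.5 1.5 0.5
  endloop
 endfacet
 facet normal -0.464 0.042 0.885
  outer loop
   vertex 3.0 0.0 2.5
   vertex 4.0 0.5 3.0
   vertex 2.5 5.0 2.0
  endloop
 endfacet
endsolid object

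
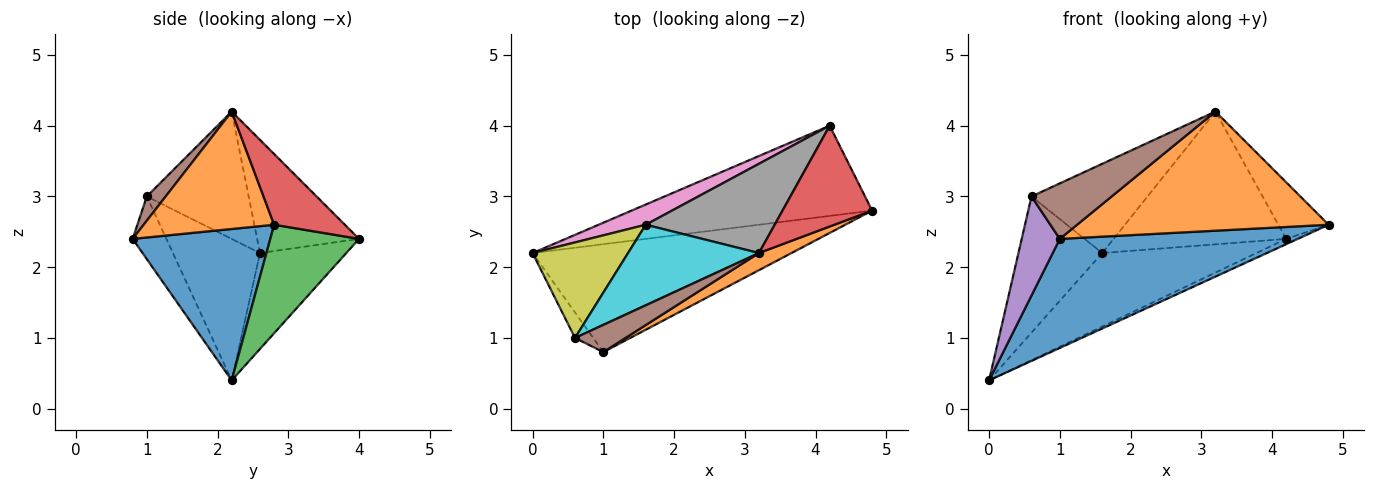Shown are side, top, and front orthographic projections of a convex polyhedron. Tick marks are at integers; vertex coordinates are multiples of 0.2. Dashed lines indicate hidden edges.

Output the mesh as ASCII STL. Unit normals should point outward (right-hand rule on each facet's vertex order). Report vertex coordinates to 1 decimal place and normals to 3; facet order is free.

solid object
 facet normal 0.380 -0.658 -0.650
  outer loop
   vertex 1.0 0.8 2.4
   vertex 0.0 2.2 0.4
   vertex 4.8 2.8 2.6
  endloop
 endfacet
 facet normal 0.457 -0.881 0.127
  outer loop
   vertex 3.2 2.2 4.2
   vertex 1.0 0.8 2.4
   vertex 4.8 2.8 2.6
  endloop
 endfacet
 facet normal 0.411 0.054 -0.910
  outer loop
   vertex 4.2 4.0 2.4
   vertex 4.8 2.8 2.6
   vertex 0.0 2.2 0.4
  endloop
 endfacet
 facet normal 0.567 0.403 0.718
  outer loop
   vertex 4.2 4.0 2.4
   vertex 3.2 2.2 4.2
   vertex 4.8 2.8 2.6
  endloop
 endfacet
 facet normal -0.651 -0.735 -0.189
  outer loop
   vertex 0.6 1.0 3.0
   vertex 0.0 2.2 0.4
   vertex 1.0 0.8 2.4
  endloop
 endfacet
 facet normal 0.207 -0.879 0.431
  outer loop
   vertex 0.6 1.0 3.0
   vertex 1.0 0.8 2.4
   vertex 3.2 2.2 4.2
  endloop
 endfacet
 facet normal -0.475 0.849 0.234
  outer loop
   vertex 1.6 2.6 2.2
   vertex 4.2 4.0 2.4
   vertex 0.0 2.2 0.4
  endloop
 endfacet
 facet normal -0.440 0.745 0.501
  outer loop
   vertex 1.6 2.6 2.2
   vertex 3.2 2.2 4.2
   vertex 4.2 4.0 2.4
  endloop
 endfacet
 facet normal -0.648 0.624 0.437
  outer loop
   vertex 1.6 2.6 2.2
   vertex 0.0 2.2 0.4
   vertex 0.6 1.0 3.0
  endloop
 endfacet
 facet normal -0.546 0.622 0.561
  outer loop
   vertex 1.6 2.6 2.2
   vertex 0.6 1.0 3.0
   vertex 3.2 2.2 4.2
  endloop
 endfacet
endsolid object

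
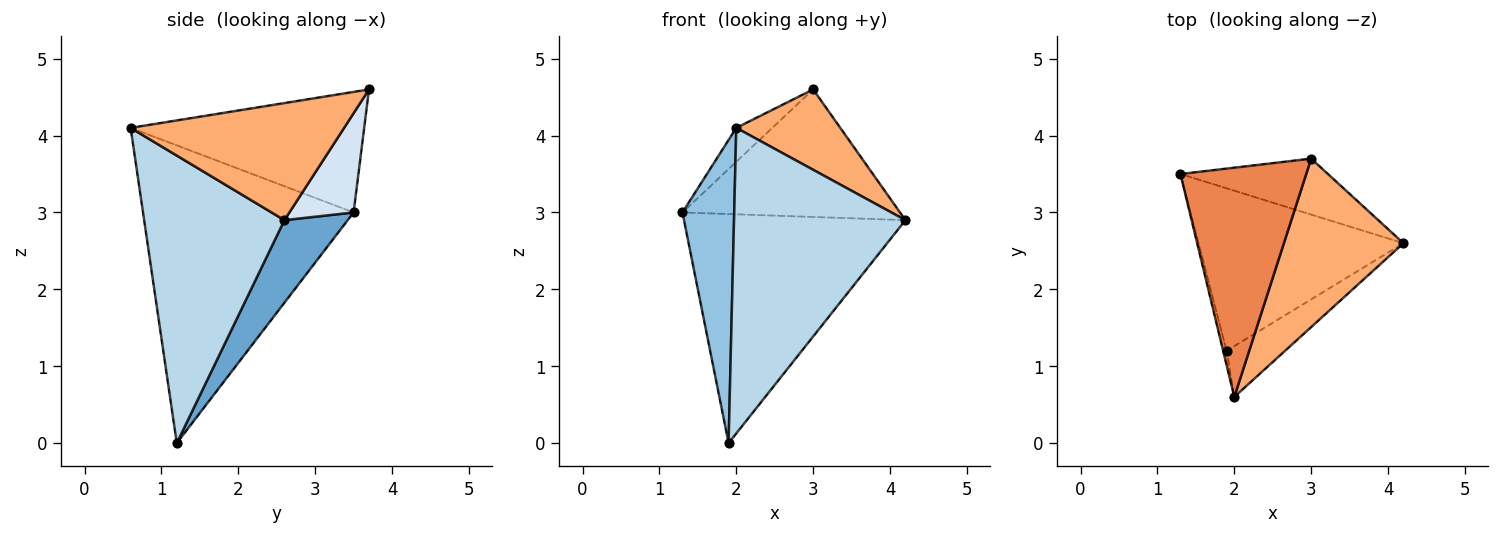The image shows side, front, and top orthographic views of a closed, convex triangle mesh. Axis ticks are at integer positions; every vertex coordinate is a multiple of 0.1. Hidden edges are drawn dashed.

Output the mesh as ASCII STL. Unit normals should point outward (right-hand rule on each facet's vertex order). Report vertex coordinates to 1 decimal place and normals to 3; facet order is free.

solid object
 facet normal 0.227 0.794 -0.564
  outer loop
   vertex 1.9 1.2 0.0
   vertex 1.3 3.5 3.0
   vertex 4.2 2.6 2.9
  endloop
 endfacet
 facet normal -0.971 -0.239 -0.011
  outer loop
   vertex 1.9 1.2 0.0
   vertex 2.0 0.6 4.1
   vertex 1.3 3.5 3.0
  endloop
 endfacet
 facet normal 0.628 -0.768 -0.128
  outer loop
   vertex 1.9 1.2 0.0
   vertex 4.2 2.6 2.9
   vertex 2.0 0.6 4.1
  endloop
 endfacet
 facet normal 0.261 0.884 -0.388
  outer loop
   vertex 3.0 3.7 4.6
   vertex 4.2 2.6 2.9
   vertex 1.3 3.5 3.0
  endloop
 endfacet
 facet normal -0.688 0.106 0.718
  outer loop
   vertex 3.0 3.7 4.6
   vertex 1.3 3.5 3.0
   vertex 2.0 0.6 4.1
  endloop
 endfacet
 facet normal 0.662 -0.323 0.676
  outer loop
   vertex 3.0 3.7 4.6
   vertex 2.0 0.6 4.1
   vertex 4.2 2.6 2.9
  endloop
 endfacet
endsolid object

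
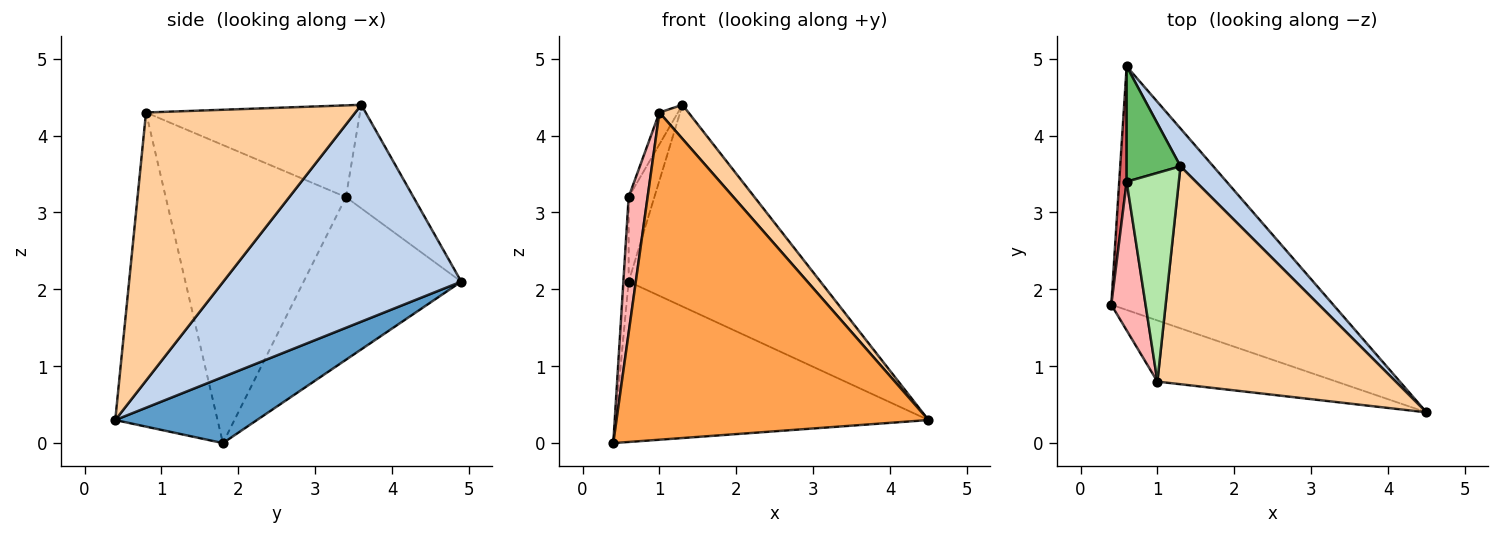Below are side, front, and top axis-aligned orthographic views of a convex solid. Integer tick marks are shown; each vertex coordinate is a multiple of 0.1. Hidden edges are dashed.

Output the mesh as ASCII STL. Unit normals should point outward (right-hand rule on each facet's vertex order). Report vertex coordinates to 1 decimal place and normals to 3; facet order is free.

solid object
 facet normal 0.241 0.534 -0.811
  outer loop
   vertex 0.6 4.9 2.1
   vertex 4.5 0.4 0.3
   vertex 0.4 1.8 0.0
  endloop
 endfacet
 facet normal 0.773 0.623 0.117
  outer loop
   vertex 1.3 3.6 4.4
   vertex 4.5 0.4 0.3
   vertex 0.6 4.9 2.1
  endloop
 endfacet
 facet normal -0.307 -0.936 -0.175
  outer loop
   vertex 1.0 0.8 4.3
   vertex 0.4 1.8 0.0
   vertex 4.5 0.4 0.3
  endloop
 endfacet
 facet normal 0.743 -0.103 0.661
  outer loop
   vertex 1.0 0.8 4.3
   vertex 4.5 0.4 0.3
   vertex 1.3 3.6 4.4
  endloop
 endfacet
 facet normal -0.841 0.320 0.437
  outer loop
   vertex 0.6 3.4 3.2
   vertex 1.3 3.6 4.4
   vertex 0.6 4.9 2.1
  endloop
 endfacet
 facet normal -0.867 0.075 0.493
  outer loop
   vertex 0.6 3.4 3.2
   vertex 1.0 0.8 4.3
   vertex 1.3 3.6 4.4
  endloop
 endfacet
 facet normal -0.998 0.033 0.046
  outer loop
   vertex 0.6 3.4 3.2
   vertex 0.6 4.9 2.1
   vertex 0.4 1.8 0.0
  endloop
 endfacet
 facet normal -0.988 -0.104 0.114
  outer loop
   vertex 0.6 3.4 3.2
   vertex 0.4 1.8 0.0
   vertex 1.0 0.8 4.3
  endloop
 endfacet
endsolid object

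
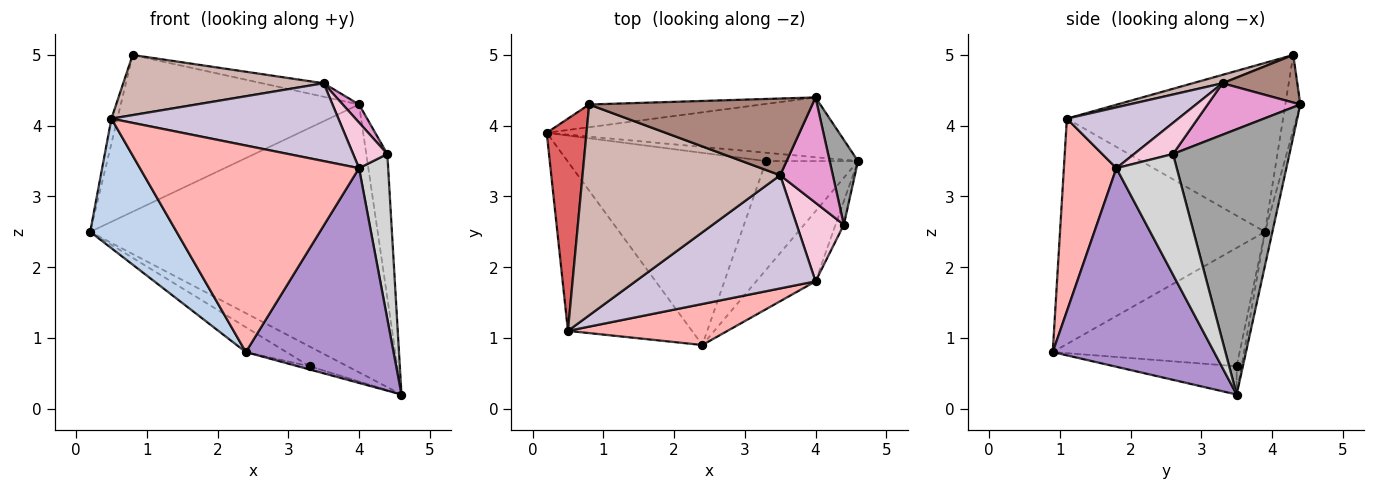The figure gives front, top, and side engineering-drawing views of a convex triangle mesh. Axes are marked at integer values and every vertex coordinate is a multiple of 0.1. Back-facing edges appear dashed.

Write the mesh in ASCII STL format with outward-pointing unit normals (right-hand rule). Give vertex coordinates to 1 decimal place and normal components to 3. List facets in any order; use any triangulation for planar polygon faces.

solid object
 facet normal -0.025 0.976 -0.218
  outer loop
   vertex 4.0 4.4 4.3
   vertex 4.6 3.5 0.2
   vertex 0.2 3.9 2.5
  endloop
 endfacet
 facet normal -0.822 -0.346 -0.452
  outer loop
   vertex 0.5 1.1 4.1
   vertex 0.2 3.9 2.5
   vertex 2.4 0.9 0.8
  endloop
 endfacet
 facet normal -0.119 0.915 -0.387
  outer loop
   vertex 3.3 3.5 0.6
   vertex 0.2 3.9 2.5
   vertex 4.6 3.5 0.2
  endloop
 endfacet
 facet normal -0.509 0.111 -0.854
  outer loop
   vertex 3.3 3.5 0.6
   vertex 2.4 0.9 0.8
   vertex 0.2 3.9 2.5
  endloop
 endfacet
 facet normal -0.294 0.028 -0.955
  outer loop
   vertex 3.3 3.5 0.6
   vertex 4.6 3.5 0.2
   vertex 2.4 0.9 0.8
  endloop
 endfacet
 facet normal -0.062 0.988 -0.143
  outer loop
   vertex 0.8 4.3 5.0
   vertex 4.0 4.4 4.3
   vertex 0.2 3.9 2.5
  endloop
 endfacet
 facet normal -0.973 0.027 0.229
  outer loop
   vertex 0.8 4.3 5.0
   vertex 0.2 3.9 2.5
   vertex 0.5 1.1 4.1
  endloop
 endfacet
 facet normal 0.229 -0.955 0.190
  outer loop
   vertex 4.0 1.8 3.4
   vertex 0.5 1.1 4.1
   vertex 2.4 0.9 0.8
  endloop
 endfacet
 facet normal 0.720 -0.659 -0.215
  outer loop
   vertex 4.0 1.8 3.4
   vertex 2.4 0.9 0.8
   vertex 4.6 3.5 0.2
  endloop
 endfacet
 facet normal 0.268 -0.546 0.794
  outer loop
   vertex 3.5 3.3 4.6
   vertex 0.5 1.1 4.1
   vertex 4.0 1.8 3.4
  endloop
 endfacet
 facet normal 0.206 0.169 0.964
  outer loop
   vertex 3.5 3.3 4.6
   vertex 4.0 4.4 4.3
   vertex 0.8 4.3 5.0
  endloop
 endfacet
 facet normal 0.041 -0.274 0.961
  outer loop
   vertex 3.5 3.3 4.6
   vertex 0.8 4.3 5.0
   vertex 0.5 1.1 4.1
  endloop
 endfacet
 facet normal 0.694 -0.122 0.710
  outer loop
   vertex 4.4 2.6 3.6
   vertex 4.0 4.4 4.3
   vertex 3.5 3.3 4.6
  endloop
 endfacet
 facet normal 0.496 -0.436 0.751
  outer loop
   vertex 4.4 2.6 3.6
   vertex 3.5 3.3 4.6
   vertex 4.0 1.8 3.4
  endloop
 endfacet
 facet normal 0.979 0.177 0.104
  outer loop
   vertex 4.4 2.6 3.6
   vertex 4.6 3.5 0.2
   vertex 4.0 4.4 4.3
  endloop
 endfacet
 facet normal 0.899 -0.434 -0.062
  outer loop
   vertex 4.4 2.6 3.6
   vertex 4.0 1.8 3.4
   vertex 4.6 3.5 0.2
  endloop
 endfacet
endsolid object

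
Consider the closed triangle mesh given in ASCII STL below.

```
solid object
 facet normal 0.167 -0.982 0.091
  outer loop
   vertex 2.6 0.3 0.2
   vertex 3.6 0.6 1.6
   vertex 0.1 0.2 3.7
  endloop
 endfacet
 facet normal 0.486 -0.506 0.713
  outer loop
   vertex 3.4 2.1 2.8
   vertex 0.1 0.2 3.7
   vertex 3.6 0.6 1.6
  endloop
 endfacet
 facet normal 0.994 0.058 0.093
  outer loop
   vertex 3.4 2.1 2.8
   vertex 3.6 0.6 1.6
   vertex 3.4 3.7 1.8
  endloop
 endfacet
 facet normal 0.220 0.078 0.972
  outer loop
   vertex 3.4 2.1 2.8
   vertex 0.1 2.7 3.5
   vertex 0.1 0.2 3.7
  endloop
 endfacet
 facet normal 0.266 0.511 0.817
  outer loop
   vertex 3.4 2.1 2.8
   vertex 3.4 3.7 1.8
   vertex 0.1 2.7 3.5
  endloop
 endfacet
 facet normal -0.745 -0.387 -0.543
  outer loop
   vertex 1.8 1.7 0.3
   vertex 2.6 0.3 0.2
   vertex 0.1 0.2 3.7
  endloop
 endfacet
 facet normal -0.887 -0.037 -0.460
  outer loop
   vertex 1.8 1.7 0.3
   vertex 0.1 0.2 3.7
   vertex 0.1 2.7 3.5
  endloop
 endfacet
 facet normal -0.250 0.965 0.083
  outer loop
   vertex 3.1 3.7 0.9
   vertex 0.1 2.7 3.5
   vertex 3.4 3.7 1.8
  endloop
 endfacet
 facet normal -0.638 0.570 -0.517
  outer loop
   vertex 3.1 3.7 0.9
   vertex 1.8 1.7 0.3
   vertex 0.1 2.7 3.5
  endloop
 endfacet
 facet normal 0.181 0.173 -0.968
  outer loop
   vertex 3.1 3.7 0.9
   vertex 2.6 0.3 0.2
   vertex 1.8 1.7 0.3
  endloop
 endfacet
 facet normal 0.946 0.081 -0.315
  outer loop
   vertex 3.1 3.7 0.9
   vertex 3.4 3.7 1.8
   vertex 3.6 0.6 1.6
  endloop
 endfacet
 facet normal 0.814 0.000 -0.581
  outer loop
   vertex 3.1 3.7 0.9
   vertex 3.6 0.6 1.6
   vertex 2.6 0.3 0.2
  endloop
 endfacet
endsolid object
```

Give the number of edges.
18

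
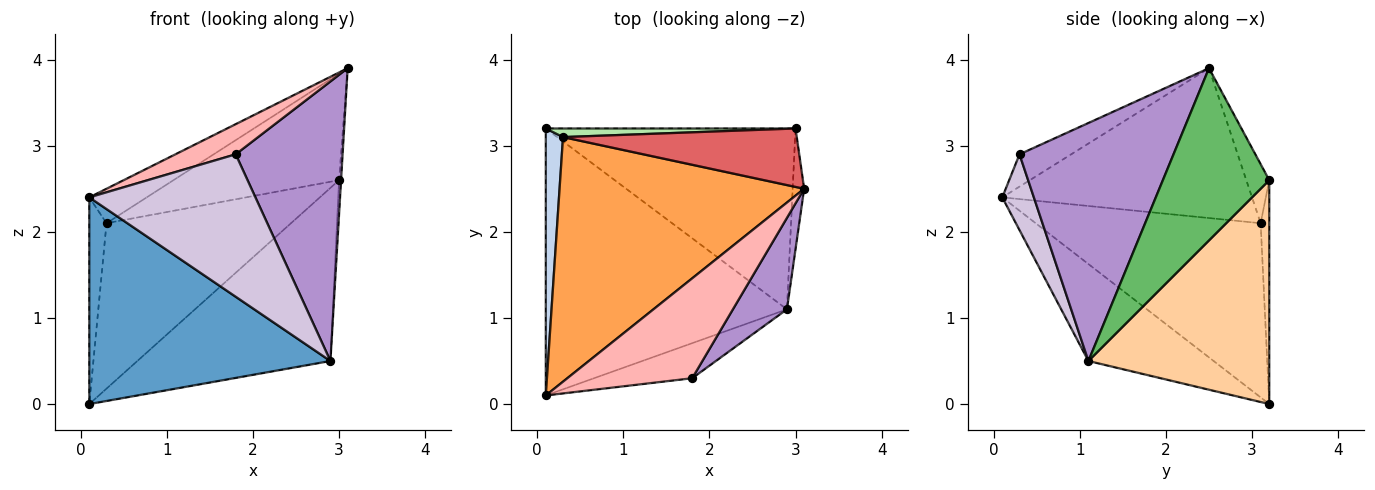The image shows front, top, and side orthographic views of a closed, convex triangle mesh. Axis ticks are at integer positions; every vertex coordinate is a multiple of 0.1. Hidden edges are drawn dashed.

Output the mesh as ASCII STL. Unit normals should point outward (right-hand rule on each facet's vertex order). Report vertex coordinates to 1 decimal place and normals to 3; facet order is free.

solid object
 facet normal -0.303 -0.583 -0.754
  outer loop
   vertex 2.9 1.1 0.5
   vertex 0.1 0.1 2.4
   vertex 0.1 3.2 0.0
  endloop
 endfacet
 facet normal -0.992 0.076 0.098
  outer loop
   vertex 0.3 3.1 2.1
   vertex 0.1 3.2 0.0
   vertex 0.1 0.1 2.4
  endloop
 endfacet
 facet normal -0.519 0.119 0.847
  outer loop
   vertex 0.3 3.1 2.1
   vertex 0.1 0.1 2.4
   vertex 3.1 2.5 3.9
  endloop
 endfacet
 facet normal 0.544 0.580 -0.606
  outer loop
   vertex 3.0 3.2 2.6
   vertex 2.9 1.1 0.5
   vertex 0.1 3.2 0.0
  endloop
 endfacet
 facet normal 0.998 0.019 -0.067
  outer loop
   vertex 3.0 3.2 2.6
   vertex 3.1 2.5 3.9
   vertex 2.9 1.1 0.5
  endloop
 endfacet
 facet normal -0.047 0.998 0.052
  outer loop
   vertex 3.0 3.2 2.6
   vertex 0.1 3.2 0.0
   vertex 0.3 3.1 2.1
  endloop
 endfacet
 facet normal -0.121 0.870 0.478
  outer loop
   vertex 3.0 3.2 2.6
   vertex 0.3 3.1 2.1
   vertex 3.1 2.5 3.9
  endloop
 endfacet
 facet normal -0.240 -0.280 0.929
  outer loop
   vertex 1.8 0.3 2.9
   vertex 3.1 2.5 3.9
   vertex 0.1 0.1 2.4
  endloop
 endfacet
 facet normal 0.808 -0.561 0.183
  outer loop
   vertex 1.8 0.3 2.9
   vertex 2.9 1.1 0.5
   vertex 3.1 2.5 3.9
  endloop
 endfacet
 facet normal 0.181 -0.955 -0.235
  outer loop
   vertex 1.8 0.3 2.9
   vertex 0.1 0.1 2.4
   vertex 2.9 1.1 0.5
  endloop
 endfacet
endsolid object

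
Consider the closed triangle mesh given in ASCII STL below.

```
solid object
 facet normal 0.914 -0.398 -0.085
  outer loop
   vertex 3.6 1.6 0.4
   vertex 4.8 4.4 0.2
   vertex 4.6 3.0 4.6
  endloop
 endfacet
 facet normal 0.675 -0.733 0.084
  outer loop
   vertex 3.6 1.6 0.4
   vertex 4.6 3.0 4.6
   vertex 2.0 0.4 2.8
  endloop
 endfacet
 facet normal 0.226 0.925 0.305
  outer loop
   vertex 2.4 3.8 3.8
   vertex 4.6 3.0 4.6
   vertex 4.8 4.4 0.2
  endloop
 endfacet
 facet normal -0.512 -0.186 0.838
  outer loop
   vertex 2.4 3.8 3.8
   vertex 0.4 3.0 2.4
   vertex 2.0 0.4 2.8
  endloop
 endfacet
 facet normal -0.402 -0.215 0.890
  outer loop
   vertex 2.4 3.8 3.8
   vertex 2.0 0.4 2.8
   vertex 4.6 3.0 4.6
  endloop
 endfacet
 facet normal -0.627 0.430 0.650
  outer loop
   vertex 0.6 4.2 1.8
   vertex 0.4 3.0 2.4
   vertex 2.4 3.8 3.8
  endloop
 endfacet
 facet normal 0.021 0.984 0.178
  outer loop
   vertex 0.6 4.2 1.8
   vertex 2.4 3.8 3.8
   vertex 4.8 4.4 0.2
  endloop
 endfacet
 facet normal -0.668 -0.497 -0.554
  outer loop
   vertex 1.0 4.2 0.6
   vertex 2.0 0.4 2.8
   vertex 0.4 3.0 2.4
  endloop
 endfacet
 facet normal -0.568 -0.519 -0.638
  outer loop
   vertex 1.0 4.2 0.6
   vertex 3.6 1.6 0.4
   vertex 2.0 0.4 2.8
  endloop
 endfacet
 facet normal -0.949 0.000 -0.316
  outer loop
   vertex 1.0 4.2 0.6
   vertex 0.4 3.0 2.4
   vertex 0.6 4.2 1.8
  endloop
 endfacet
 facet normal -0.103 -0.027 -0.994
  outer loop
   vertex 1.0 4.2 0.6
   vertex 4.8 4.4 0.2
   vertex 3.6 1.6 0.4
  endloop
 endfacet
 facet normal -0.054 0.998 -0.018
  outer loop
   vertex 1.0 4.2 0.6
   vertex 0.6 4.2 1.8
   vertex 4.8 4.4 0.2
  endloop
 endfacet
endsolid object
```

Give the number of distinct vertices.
8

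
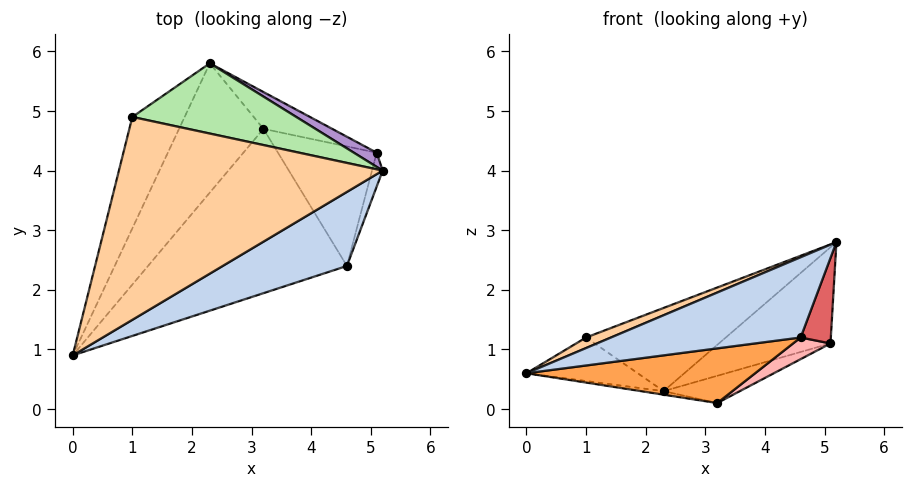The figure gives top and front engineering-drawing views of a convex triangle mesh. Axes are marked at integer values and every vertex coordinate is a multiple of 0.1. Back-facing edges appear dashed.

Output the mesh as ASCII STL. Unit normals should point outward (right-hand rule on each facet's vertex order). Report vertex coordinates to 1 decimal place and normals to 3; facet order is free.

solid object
 facet normal -0.185 0.027 -0.982
  outer loop
   vertex 3.2 4.7 0.1
   vertex 0.0 0.9 0.6
   vertex 2.3 5.8 0.3
  endloop
 endfacet
 facet normal 0.149 -0.727 0.671
  outer loop
   vertex 4.6 2.4 1.2
   vertex 5.2 4.0 2.8
   vertex 0.0 0.9 0.6
  endloop
 endfacet
 facet normal 0.221 -0.308 -0.925
  outer loop
   vertex 4.6 2.4 1.2
   vertex 0.0 0.9 0.6
   vertex 3.2 4.7 0.1
  endloop
 endfacet
 facet normal -0.365 -0.048 0.930
  outer loop
   vertex 1.0 4.9 1.2
   vertex 0.0 0.9 0.6
   vertex 5.2 4.0 2.8
  endloop
 endfacet
 facet normal -0.668 0.271 -0.693
  outer loop
   vertex 1.0 4.9 1.2
   vertex 2.3 5.8 0.3
   vertex 0.0 0.9 0.6
  endloop
 endfacet
 facet normal -0.082 0.761 0.643
  outer loop
   vertex 1.0 4.9 1.2
   vertex 5.2 4.0 2.8
   vertex 2.3 5.8 0.3
  endloop
 endfacet
 facet normal 0.961 -0.258 -0.102
  outer loop
   vertex 5.1 4.3 1.1
   vertex 5.2 4.0 2.8
   vertex 4.6 2.4 1.2
  endloop
 endfacet
 facet normal 0.433 -0.161 -0.887
  outer loop
   vertex 5.1 4.3 1.1
   vertex 4.6 2.4 1.2
   vertex 3.2 4.7 0.1
  endloop
 endfacet
 facet normal 0.439 0.889 0.131
  outer loop
   vertex 5.1 4.3 1.1
   vertex 2.3 5.8 0.3
   vertex 5.2 4.0 2.8
  endloop
 endfacet
 facet normal 0.481 0.522 -0.705
  outer loop
   vertex 5.1 4.3 1.1
   vertex 3.2 4.7 0.1
   vertex 2.3 5.8 0.3
  endloop
 endfacet
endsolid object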